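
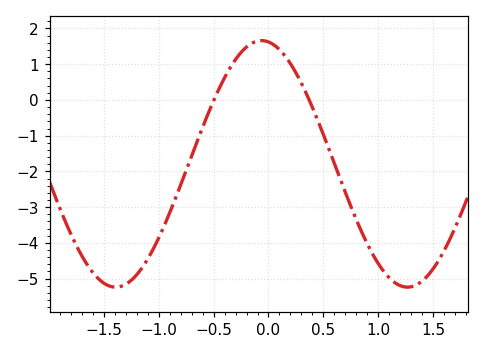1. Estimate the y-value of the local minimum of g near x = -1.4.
-5.24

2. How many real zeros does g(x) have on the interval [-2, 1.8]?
2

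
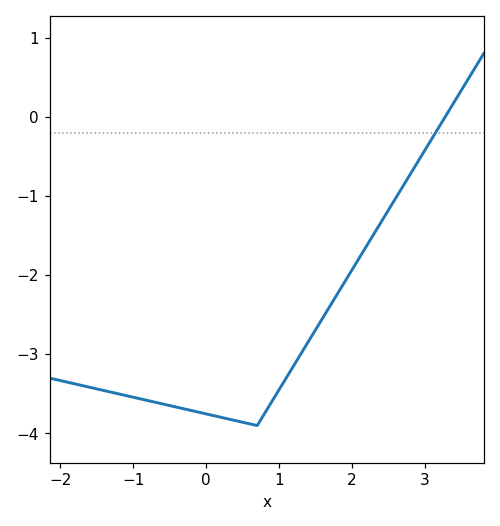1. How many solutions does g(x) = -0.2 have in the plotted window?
1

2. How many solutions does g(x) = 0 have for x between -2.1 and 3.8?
1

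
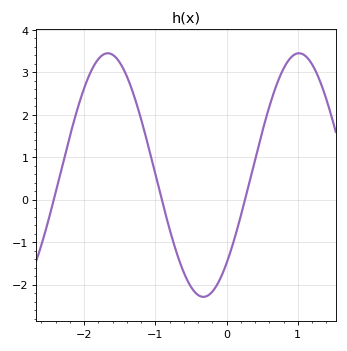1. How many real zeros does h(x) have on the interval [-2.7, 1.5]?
3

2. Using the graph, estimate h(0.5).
1.6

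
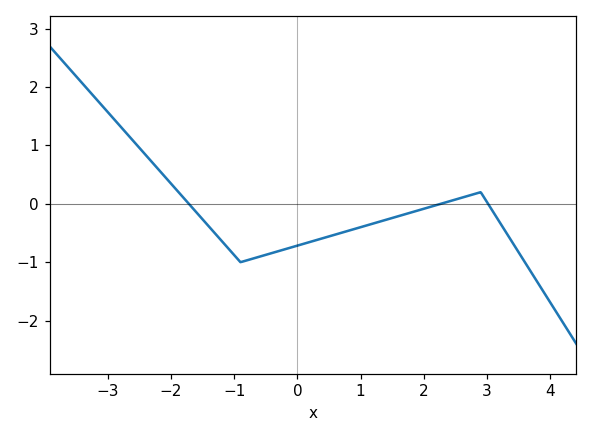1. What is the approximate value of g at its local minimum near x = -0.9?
-1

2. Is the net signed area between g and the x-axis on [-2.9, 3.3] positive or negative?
negative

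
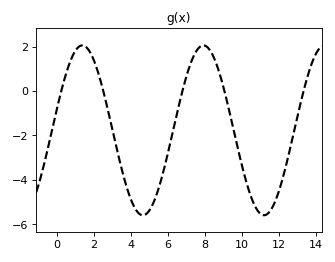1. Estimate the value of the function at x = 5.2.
-5.07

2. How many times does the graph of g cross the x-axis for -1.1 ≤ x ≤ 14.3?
5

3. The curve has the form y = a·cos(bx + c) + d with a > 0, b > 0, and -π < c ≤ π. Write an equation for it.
y = 3.82cos(0.96x - 1.32) - 1.77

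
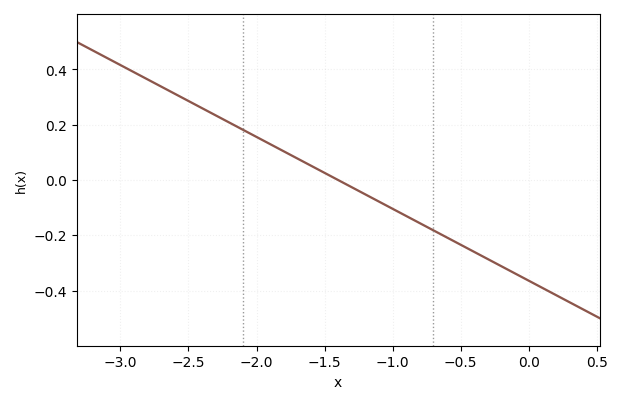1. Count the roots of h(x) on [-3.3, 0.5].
1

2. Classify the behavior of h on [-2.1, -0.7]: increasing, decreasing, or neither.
decreasing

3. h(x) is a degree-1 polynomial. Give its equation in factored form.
y = -0.26(x + 1.4)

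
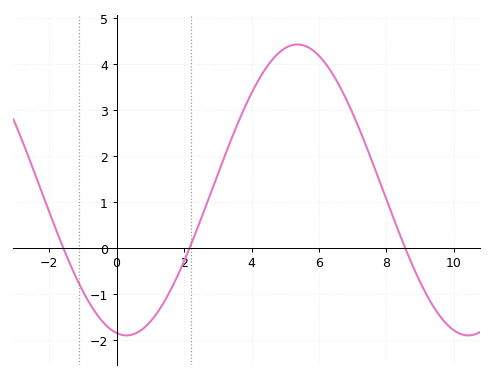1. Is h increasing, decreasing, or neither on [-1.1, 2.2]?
neither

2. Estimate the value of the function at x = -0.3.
-1.7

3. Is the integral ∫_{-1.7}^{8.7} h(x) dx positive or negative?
positive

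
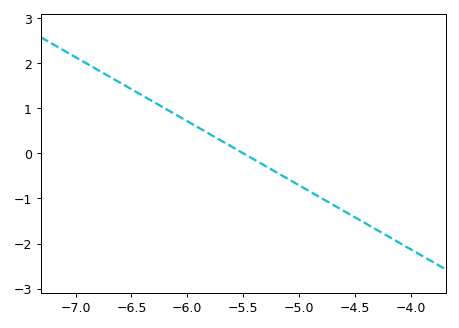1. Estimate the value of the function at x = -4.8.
-1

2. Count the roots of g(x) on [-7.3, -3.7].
1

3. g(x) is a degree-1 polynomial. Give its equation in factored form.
y = -1.42(x + 5.5)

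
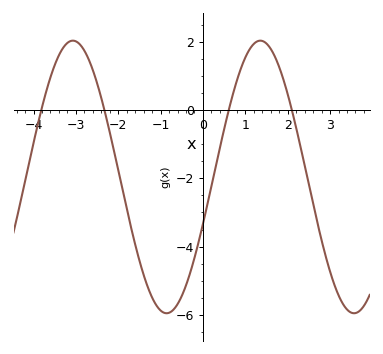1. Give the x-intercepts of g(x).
-3.8, -2.4, 0.6, 2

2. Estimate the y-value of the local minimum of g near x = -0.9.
-6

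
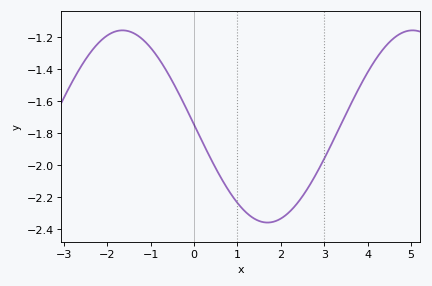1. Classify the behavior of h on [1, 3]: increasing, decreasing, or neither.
neither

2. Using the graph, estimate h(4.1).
-1.38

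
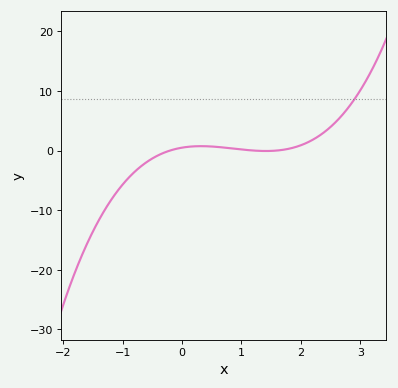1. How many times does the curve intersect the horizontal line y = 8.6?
1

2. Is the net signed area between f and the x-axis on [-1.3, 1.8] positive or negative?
negative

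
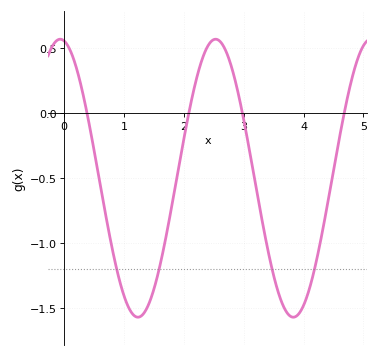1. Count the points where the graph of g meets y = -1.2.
4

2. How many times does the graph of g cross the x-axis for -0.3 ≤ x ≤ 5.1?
4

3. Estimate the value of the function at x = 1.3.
-1.56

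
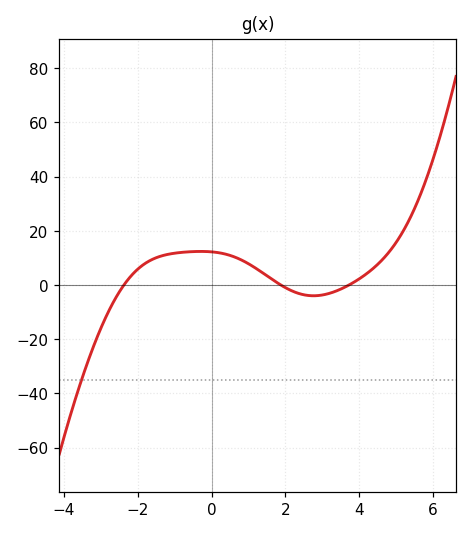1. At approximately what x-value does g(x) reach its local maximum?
-0.29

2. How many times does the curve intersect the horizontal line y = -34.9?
1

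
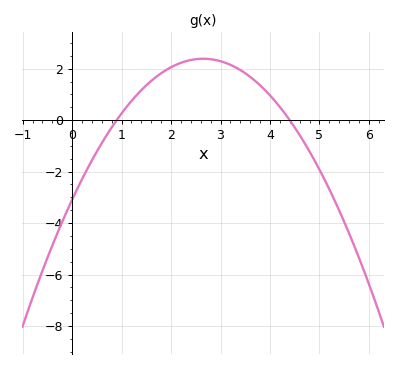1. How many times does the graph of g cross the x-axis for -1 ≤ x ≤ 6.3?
2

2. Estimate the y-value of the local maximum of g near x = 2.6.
2.39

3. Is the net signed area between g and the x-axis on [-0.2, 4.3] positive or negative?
positive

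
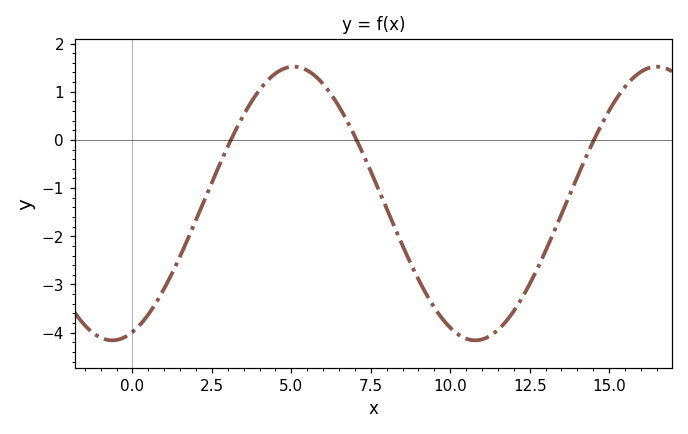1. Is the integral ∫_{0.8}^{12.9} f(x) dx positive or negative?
negative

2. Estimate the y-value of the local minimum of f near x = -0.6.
-4.16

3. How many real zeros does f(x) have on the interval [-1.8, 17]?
3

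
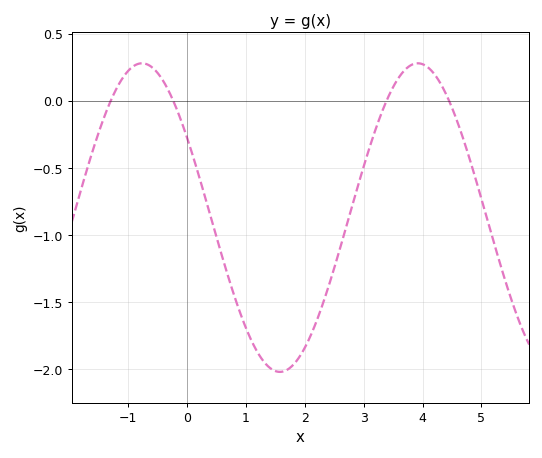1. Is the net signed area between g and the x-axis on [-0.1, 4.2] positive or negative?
negative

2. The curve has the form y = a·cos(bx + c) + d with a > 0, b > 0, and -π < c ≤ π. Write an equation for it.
y = 1.15cos(1.3x + 1) - 0.87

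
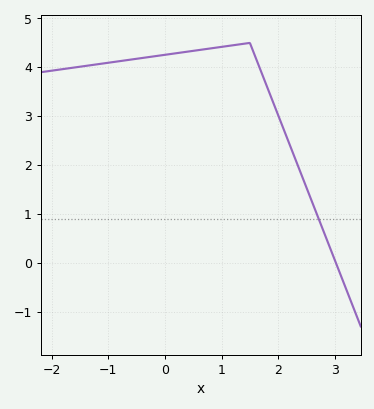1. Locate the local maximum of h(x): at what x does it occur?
1.5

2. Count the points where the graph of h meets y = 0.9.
1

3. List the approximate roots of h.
3.02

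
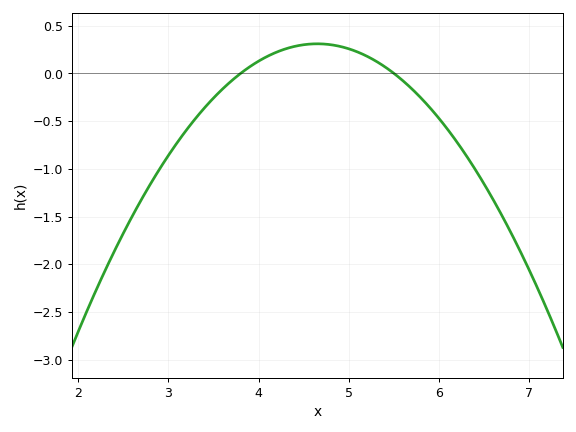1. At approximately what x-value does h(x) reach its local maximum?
4.65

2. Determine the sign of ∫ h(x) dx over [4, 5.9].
positive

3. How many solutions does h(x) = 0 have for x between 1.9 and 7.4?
2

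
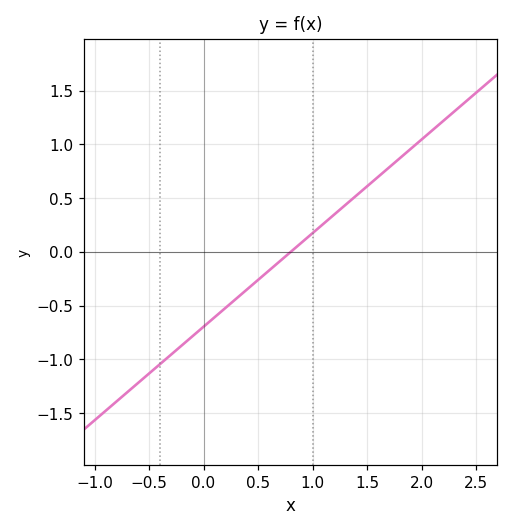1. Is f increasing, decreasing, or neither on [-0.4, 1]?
increasing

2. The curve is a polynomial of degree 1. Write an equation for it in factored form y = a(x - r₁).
y = 0.87(x - 0.8)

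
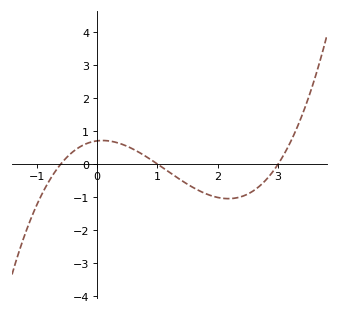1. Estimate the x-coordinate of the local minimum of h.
2.2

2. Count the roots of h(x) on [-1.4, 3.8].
3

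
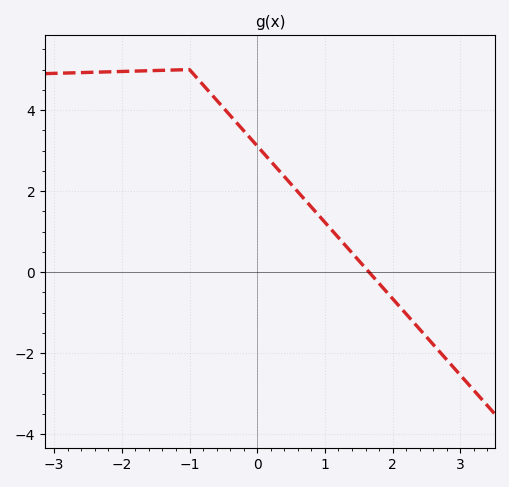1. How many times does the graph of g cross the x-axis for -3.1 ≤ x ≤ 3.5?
1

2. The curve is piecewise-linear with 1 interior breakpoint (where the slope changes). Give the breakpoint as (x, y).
(-1, 5)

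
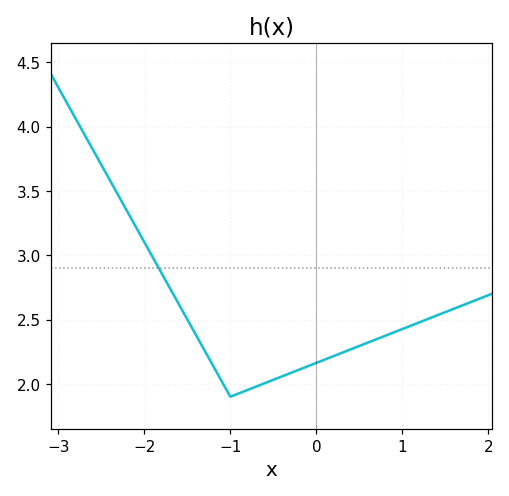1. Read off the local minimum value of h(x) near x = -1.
1.9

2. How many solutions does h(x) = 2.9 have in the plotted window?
1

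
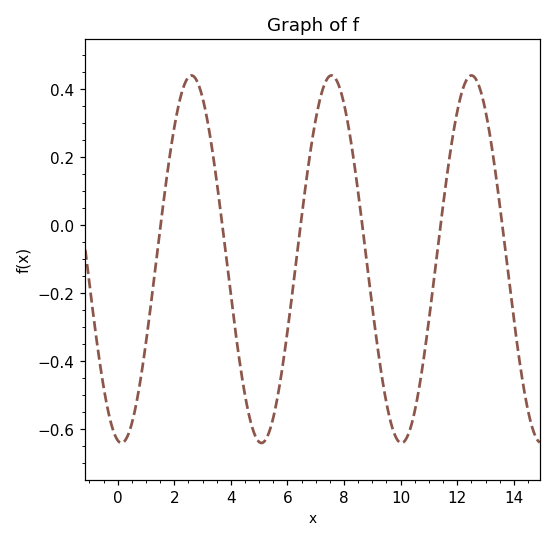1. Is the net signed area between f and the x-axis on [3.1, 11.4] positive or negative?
negative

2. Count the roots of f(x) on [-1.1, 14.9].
6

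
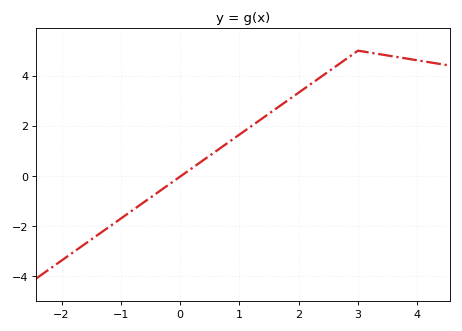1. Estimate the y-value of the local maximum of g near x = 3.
5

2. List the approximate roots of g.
0.019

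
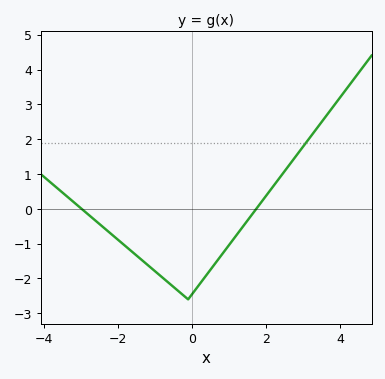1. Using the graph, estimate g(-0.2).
-2.5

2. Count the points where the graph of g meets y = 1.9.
1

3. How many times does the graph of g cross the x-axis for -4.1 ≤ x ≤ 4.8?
2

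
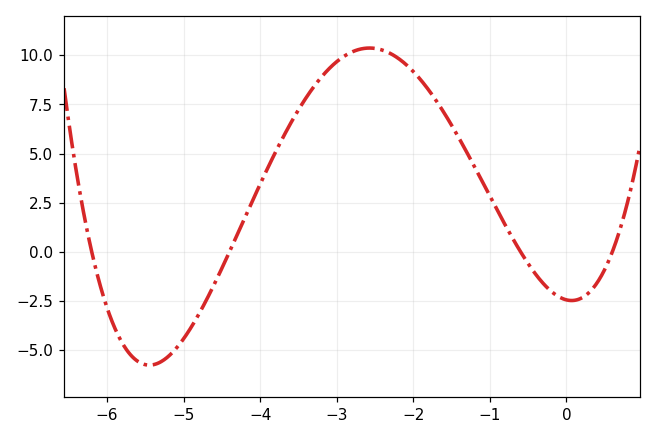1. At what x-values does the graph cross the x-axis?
-6.2, -4.4, -0.6, 0.6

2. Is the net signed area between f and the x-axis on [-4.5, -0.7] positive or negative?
positive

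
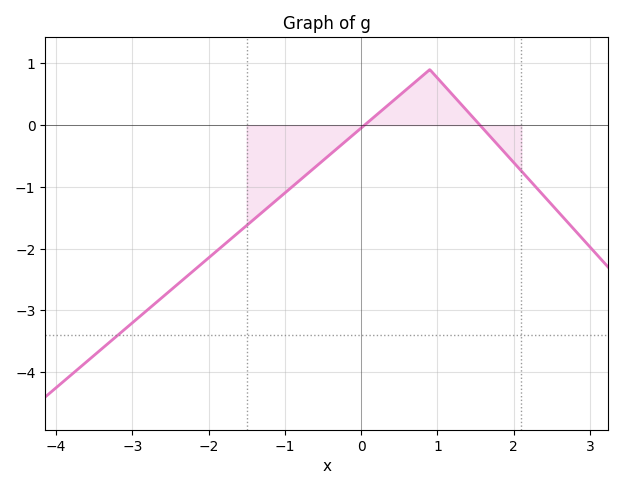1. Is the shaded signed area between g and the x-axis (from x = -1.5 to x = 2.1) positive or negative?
negative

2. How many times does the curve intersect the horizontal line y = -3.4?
1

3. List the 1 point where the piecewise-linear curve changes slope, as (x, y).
(0.9, 0.9)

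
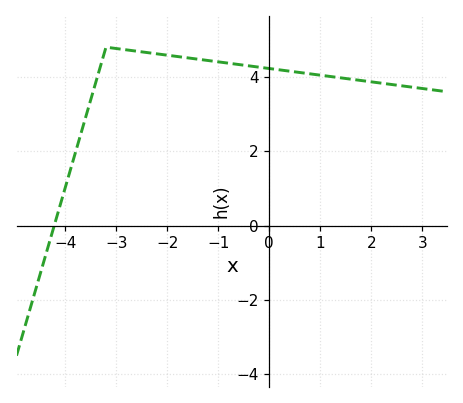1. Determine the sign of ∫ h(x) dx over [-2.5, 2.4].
positive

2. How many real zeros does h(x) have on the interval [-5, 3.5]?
1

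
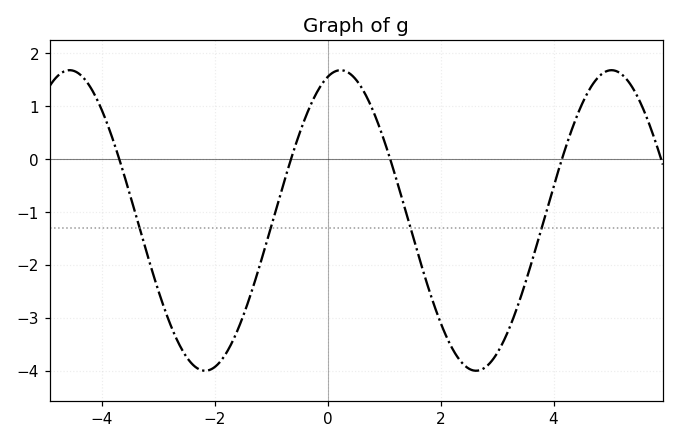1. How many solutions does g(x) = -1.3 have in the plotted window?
4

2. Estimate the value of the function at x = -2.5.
-3.7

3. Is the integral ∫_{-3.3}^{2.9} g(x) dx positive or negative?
negative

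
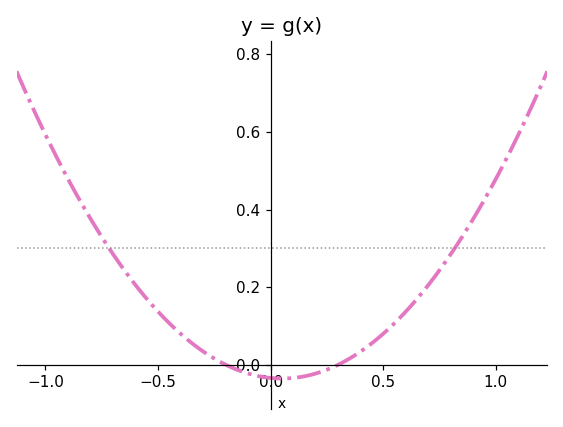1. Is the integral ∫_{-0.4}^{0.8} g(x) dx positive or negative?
positive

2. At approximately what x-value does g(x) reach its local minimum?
0.05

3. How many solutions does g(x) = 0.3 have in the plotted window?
2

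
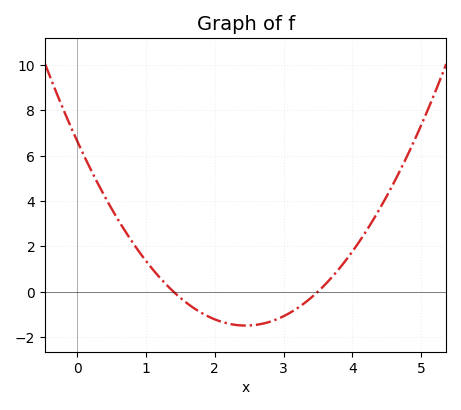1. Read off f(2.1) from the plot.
-1.4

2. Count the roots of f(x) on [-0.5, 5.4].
2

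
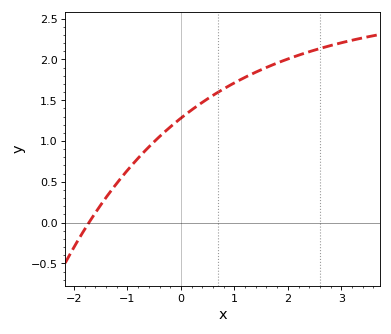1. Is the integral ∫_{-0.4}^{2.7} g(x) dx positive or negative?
positive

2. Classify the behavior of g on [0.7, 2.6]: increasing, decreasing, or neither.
increasing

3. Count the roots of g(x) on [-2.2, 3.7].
1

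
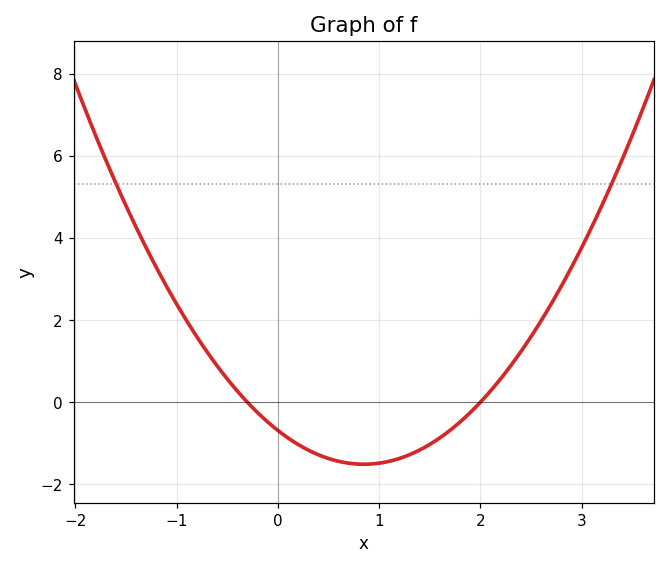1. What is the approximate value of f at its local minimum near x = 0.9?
-1.6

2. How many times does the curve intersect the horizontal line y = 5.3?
2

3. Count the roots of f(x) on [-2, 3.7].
2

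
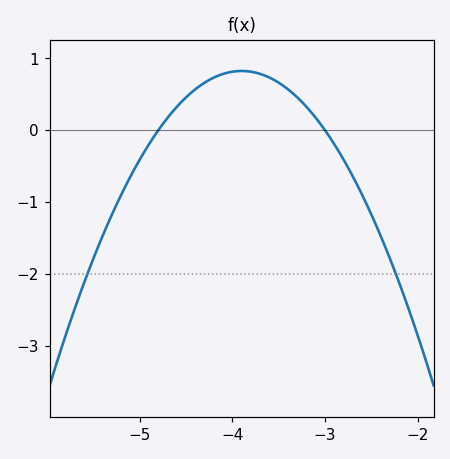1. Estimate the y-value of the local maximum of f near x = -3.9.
0.826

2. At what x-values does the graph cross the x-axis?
-4.8, -3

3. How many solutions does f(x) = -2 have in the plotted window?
2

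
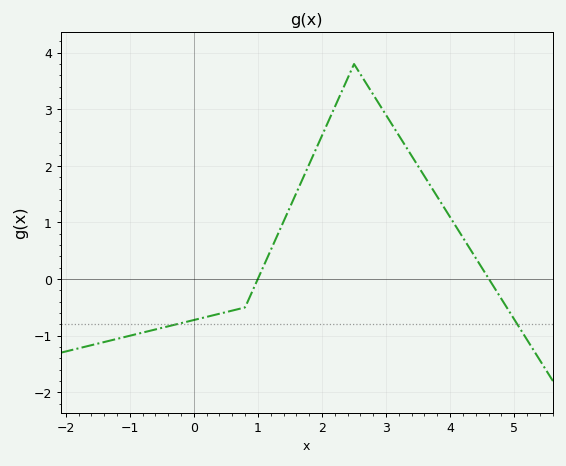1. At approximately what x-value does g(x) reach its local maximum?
2.6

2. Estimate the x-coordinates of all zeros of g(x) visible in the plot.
1, 4.6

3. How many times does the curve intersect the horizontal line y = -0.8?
2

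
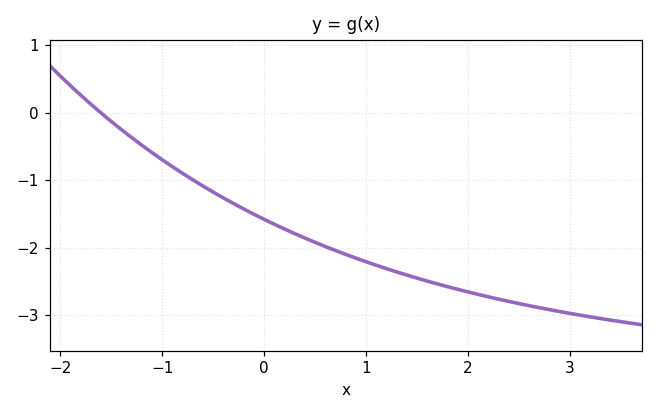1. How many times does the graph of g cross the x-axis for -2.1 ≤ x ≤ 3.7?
1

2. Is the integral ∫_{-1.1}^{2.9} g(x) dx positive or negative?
negative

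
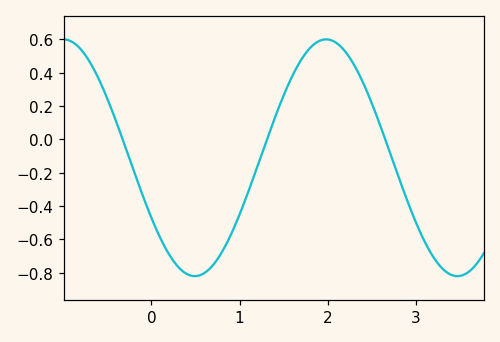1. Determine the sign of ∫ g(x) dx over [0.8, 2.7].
positive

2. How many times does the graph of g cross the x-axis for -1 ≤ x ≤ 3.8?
3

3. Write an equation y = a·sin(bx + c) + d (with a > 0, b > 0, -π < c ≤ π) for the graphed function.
y = 0.71sin(2.11x - 2.61) - 0.11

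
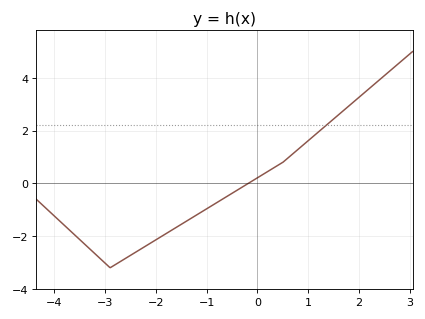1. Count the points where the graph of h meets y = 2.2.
1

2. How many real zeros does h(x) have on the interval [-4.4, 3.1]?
1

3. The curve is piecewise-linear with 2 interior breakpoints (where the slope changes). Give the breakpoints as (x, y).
(-2.9, -3.2); (0.5, 0.8)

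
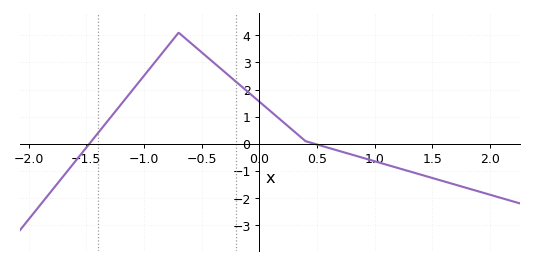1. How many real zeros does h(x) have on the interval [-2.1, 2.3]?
2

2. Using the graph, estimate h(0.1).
1.19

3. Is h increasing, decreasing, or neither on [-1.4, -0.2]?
neither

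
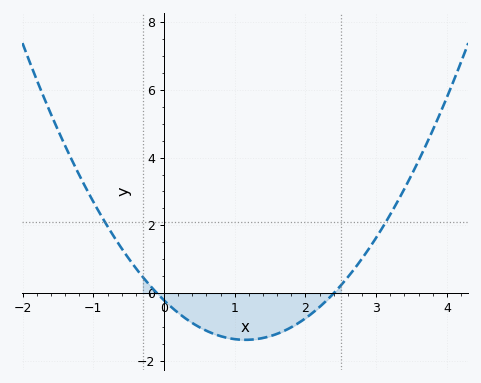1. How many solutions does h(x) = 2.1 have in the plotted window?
2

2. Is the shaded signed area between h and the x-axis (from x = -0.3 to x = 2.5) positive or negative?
negative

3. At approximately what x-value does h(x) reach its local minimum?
1.1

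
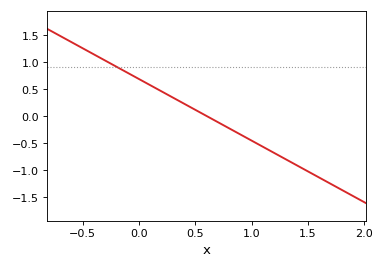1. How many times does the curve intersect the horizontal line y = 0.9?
1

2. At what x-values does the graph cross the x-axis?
0.6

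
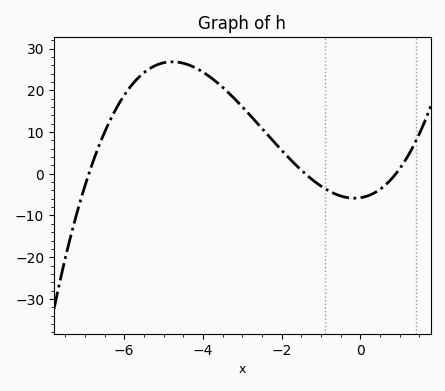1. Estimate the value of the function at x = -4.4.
26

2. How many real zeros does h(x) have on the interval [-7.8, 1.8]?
3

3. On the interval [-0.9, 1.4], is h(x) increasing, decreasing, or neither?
neither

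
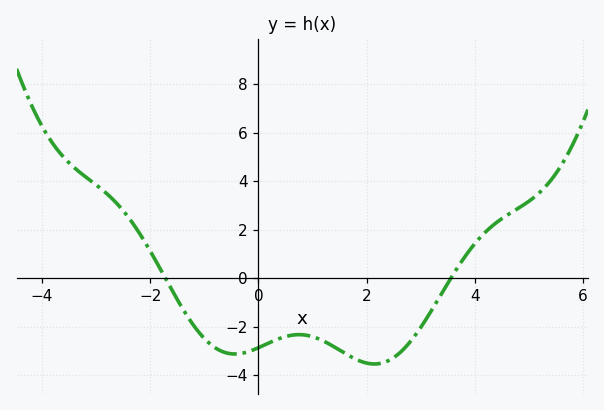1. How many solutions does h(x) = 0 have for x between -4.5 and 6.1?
2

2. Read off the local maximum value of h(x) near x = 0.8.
-2.33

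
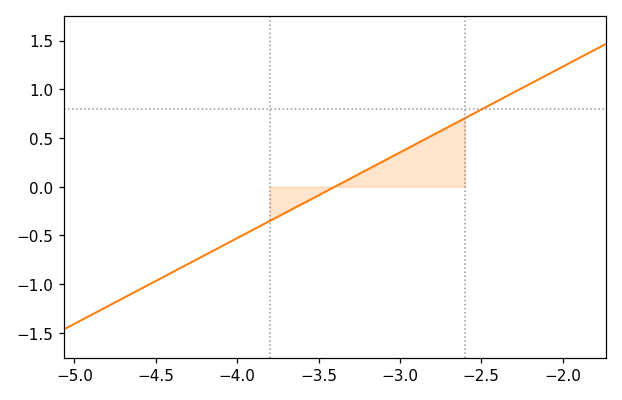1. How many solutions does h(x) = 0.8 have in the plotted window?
1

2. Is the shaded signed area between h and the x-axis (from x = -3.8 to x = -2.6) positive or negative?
positive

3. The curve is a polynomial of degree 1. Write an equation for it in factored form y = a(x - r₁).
y = 0.88(x + 3.4)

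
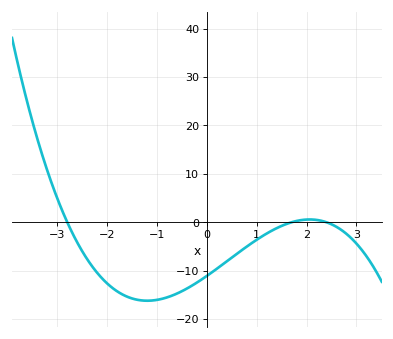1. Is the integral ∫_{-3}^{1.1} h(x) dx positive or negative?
negative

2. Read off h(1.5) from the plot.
-0.751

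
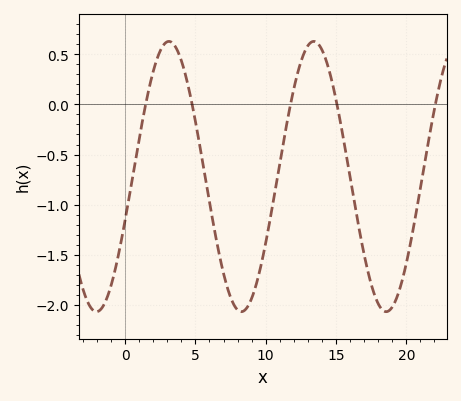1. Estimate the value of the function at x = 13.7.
0.61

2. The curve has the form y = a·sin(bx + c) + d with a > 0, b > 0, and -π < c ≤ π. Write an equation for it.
y = 1.35sin(0.61x - 0.33) - 0.72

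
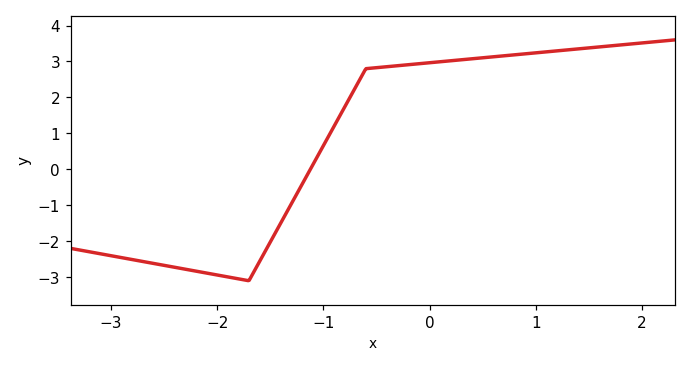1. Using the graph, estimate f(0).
2.97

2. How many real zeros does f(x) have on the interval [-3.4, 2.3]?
1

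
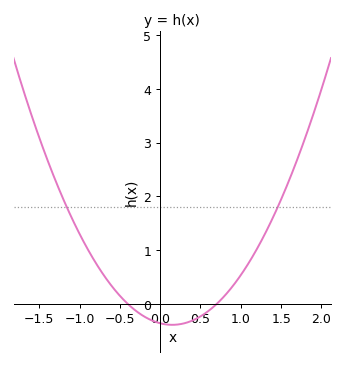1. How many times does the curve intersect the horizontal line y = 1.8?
2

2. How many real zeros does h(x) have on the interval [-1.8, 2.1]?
2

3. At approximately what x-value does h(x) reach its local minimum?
0.15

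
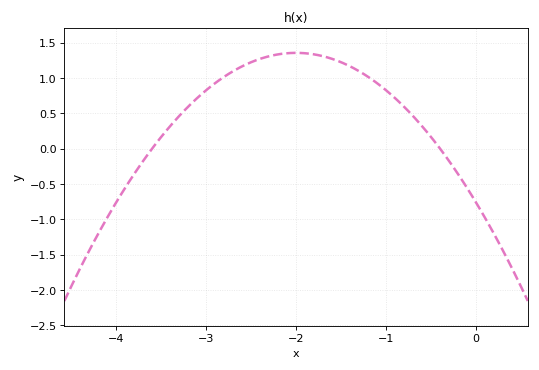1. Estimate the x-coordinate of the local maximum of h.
-2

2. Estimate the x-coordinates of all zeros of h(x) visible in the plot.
-3.6, -0.4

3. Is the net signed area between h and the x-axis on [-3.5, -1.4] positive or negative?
positive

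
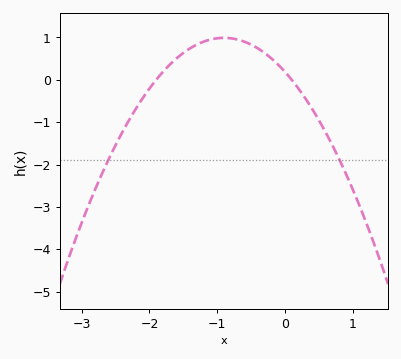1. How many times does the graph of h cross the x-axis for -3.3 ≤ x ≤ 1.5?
2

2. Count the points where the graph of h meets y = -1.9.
2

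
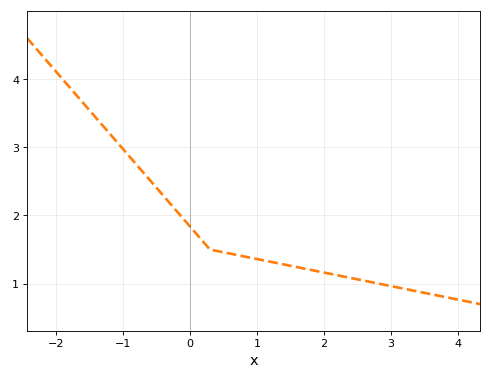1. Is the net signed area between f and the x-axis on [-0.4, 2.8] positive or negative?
positive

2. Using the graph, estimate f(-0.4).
2.3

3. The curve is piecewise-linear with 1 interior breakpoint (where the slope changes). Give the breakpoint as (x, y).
(0.3, 1.5)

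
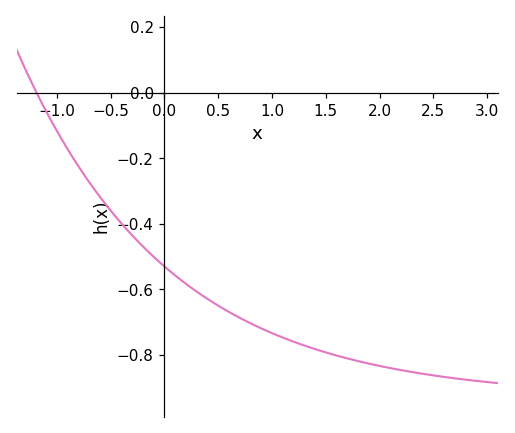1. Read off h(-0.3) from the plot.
-0.44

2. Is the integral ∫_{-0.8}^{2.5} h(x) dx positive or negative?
negative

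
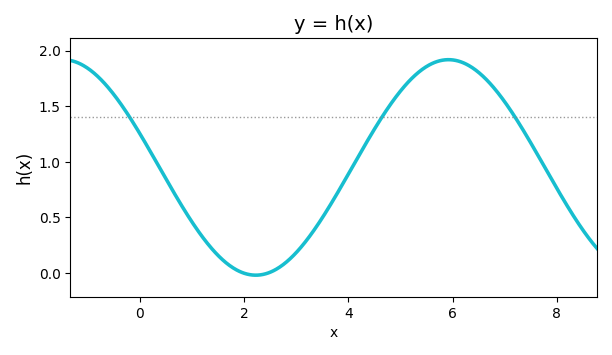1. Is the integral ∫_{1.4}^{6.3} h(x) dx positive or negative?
positive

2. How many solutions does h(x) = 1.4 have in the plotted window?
3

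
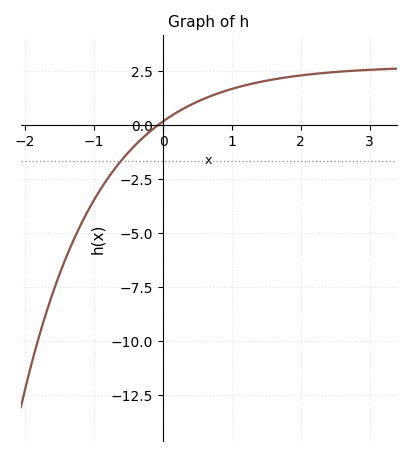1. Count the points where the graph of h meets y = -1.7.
1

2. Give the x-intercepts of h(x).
-0.065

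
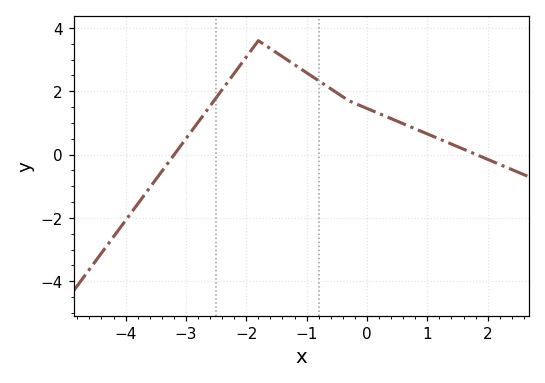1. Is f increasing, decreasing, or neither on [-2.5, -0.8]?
neither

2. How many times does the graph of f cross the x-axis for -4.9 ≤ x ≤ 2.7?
2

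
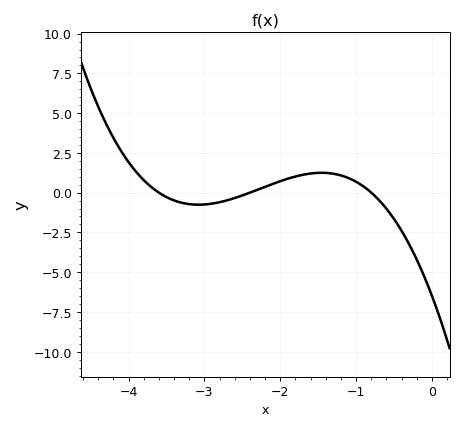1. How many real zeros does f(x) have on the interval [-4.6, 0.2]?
3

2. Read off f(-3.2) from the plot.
-0.5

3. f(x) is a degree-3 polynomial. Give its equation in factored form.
y = -0.94(x + 3.6)(x + 2.4)(x + 0.8)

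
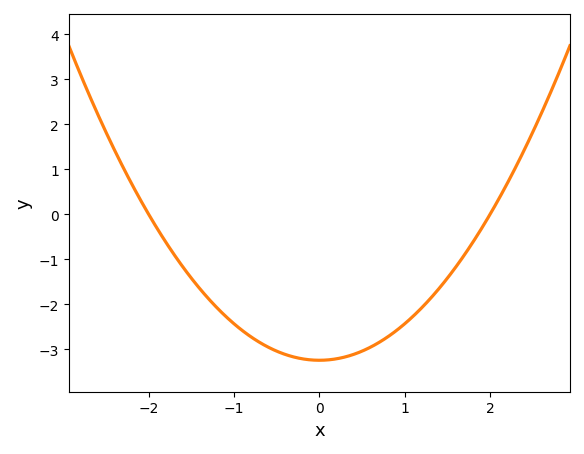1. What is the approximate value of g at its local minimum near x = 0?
-3.2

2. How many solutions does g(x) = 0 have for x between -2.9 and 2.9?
2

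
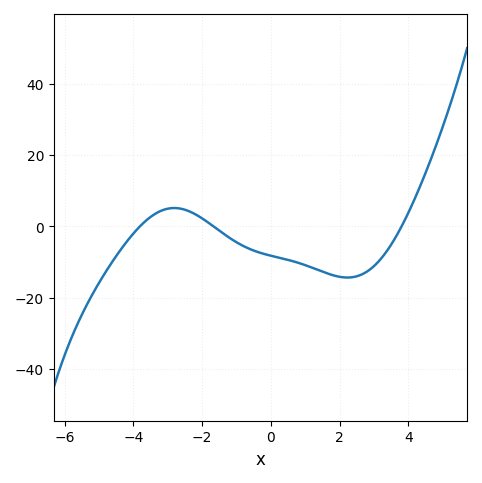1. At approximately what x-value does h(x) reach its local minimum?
2.2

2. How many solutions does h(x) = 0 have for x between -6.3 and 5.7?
3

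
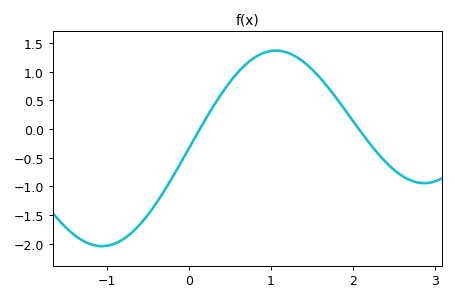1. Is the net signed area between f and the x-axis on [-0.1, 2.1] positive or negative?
positive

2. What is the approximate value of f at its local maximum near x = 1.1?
1.35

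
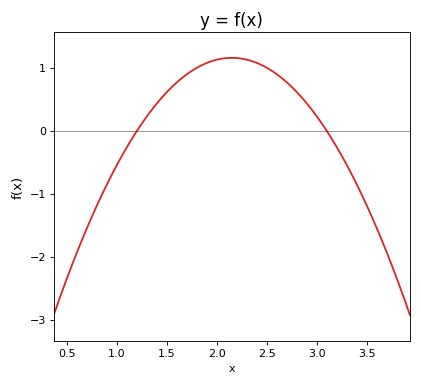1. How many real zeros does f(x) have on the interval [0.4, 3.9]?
2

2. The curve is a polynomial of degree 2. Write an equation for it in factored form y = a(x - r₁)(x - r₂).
y = -1.28(x - 1.2)(x - 3.1)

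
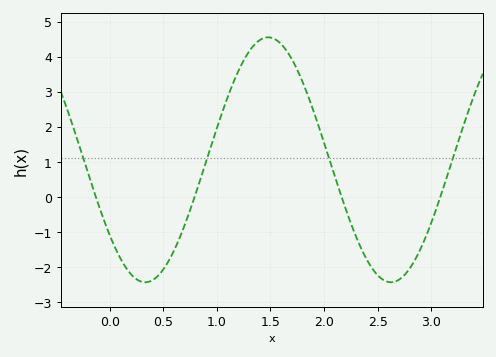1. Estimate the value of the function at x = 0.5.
-2.1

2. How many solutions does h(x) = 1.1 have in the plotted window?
4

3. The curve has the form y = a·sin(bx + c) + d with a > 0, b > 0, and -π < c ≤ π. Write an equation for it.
y = 3.49sin(2.7x - 2.5) + 1.06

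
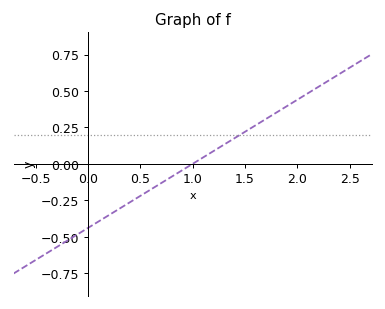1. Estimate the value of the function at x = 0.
-0.44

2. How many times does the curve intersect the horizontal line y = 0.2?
1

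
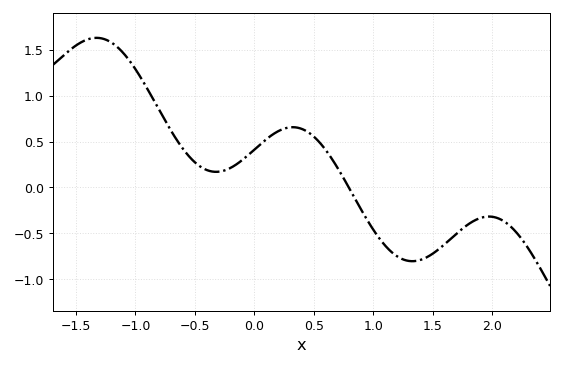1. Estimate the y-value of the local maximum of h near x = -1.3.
1.63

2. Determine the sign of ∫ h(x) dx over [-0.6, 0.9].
positive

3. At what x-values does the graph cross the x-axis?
0.793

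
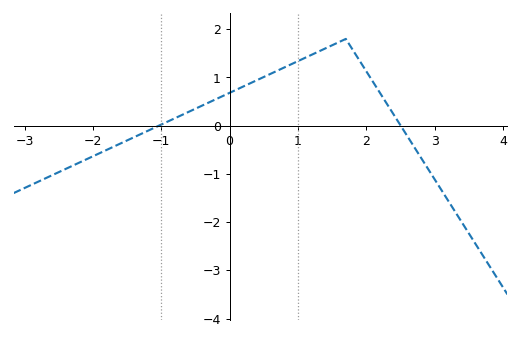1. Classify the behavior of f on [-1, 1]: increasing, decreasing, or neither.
increasing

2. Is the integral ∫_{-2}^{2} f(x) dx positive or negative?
positive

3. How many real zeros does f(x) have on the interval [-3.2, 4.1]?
2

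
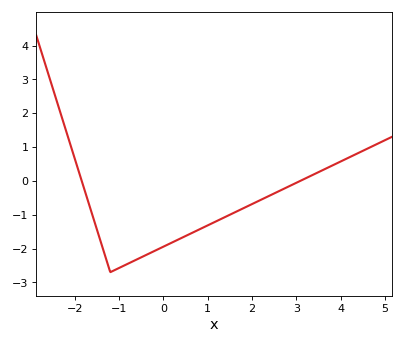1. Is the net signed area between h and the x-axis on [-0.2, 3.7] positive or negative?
negative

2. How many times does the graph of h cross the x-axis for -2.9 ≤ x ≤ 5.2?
2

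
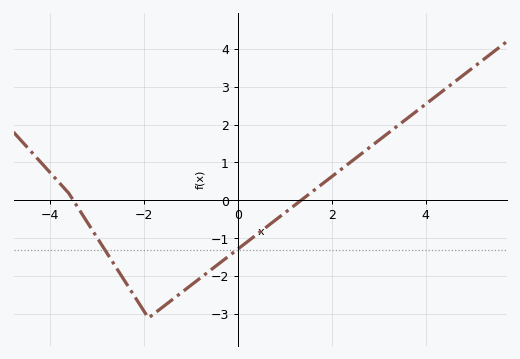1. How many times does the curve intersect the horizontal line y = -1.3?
2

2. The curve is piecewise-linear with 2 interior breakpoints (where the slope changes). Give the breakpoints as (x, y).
(-3.6, 0.2); (-1.9, -3.1)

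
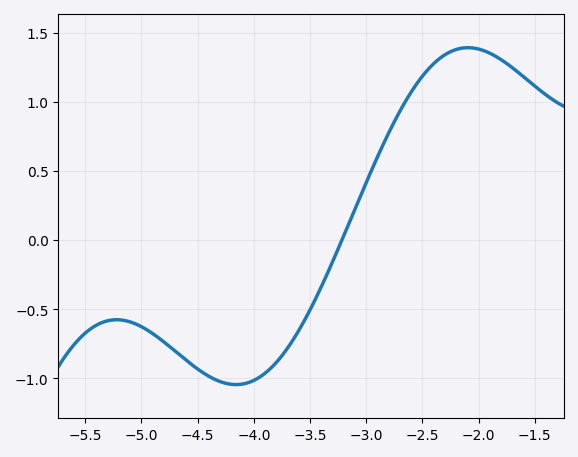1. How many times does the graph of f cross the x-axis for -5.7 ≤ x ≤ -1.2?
1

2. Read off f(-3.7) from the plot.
-0.783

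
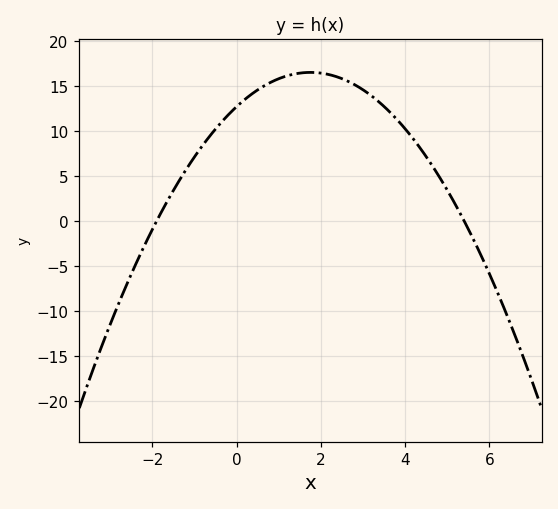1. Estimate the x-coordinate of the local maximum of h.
1.75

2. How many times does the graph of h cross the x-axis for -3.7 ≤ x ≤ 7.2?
2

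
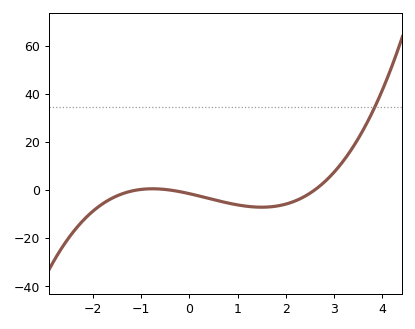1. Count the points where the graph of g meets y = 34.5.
1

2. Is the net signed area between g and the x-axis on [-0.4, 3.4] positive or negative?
negative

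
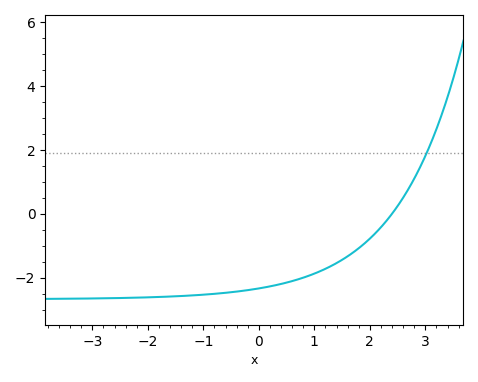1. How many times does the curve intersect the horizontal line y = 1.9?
1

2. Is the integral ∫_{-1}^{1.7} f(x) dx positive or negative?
negative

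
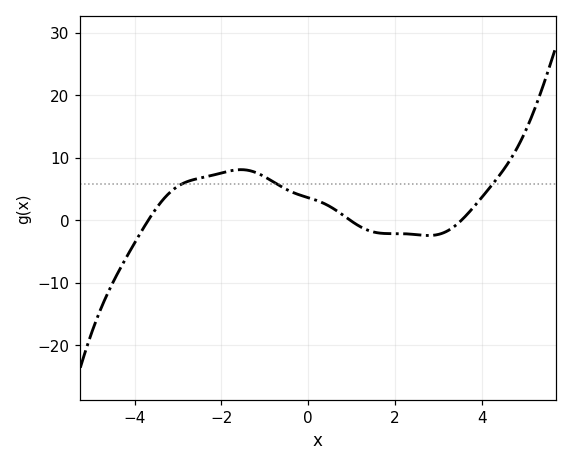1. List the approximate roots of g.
-3.6, 1, 3.6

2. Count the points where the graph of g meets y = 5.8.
3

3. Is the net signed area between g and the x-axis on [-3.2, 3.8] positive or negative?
positive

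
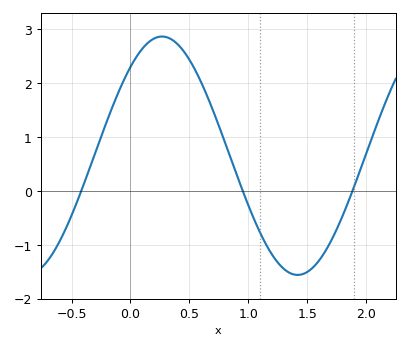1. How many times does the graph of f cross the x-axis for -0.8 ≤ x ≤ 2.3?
3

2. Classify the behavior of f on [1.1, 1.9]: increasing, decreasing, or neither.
neither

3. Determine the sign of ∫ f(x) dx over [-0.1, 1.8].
positive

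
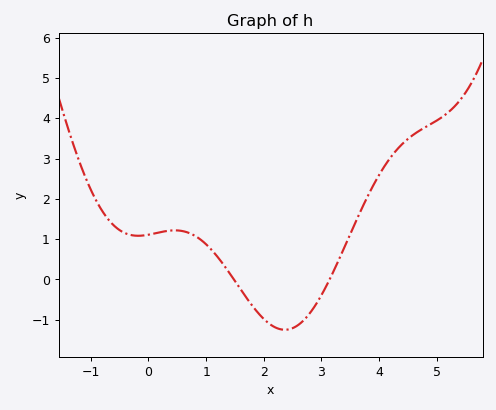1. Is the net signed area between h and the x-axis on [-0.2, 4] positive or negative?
positive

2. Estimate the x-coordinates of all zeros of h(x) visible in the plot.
1.5, 3.1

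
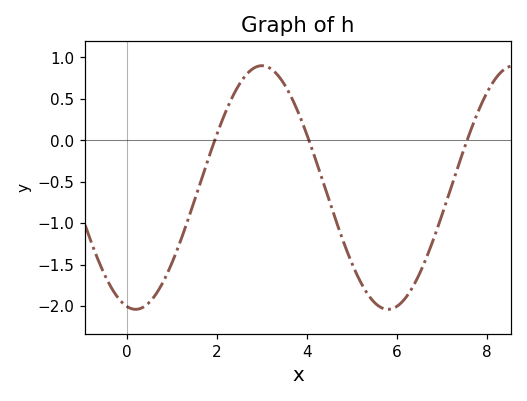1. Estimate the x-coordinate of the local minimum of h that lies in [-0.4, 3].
0.188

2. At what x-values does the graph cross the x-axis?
1.95, 4.04, 7.56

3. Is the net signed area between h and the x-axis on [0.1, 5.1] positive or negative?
negative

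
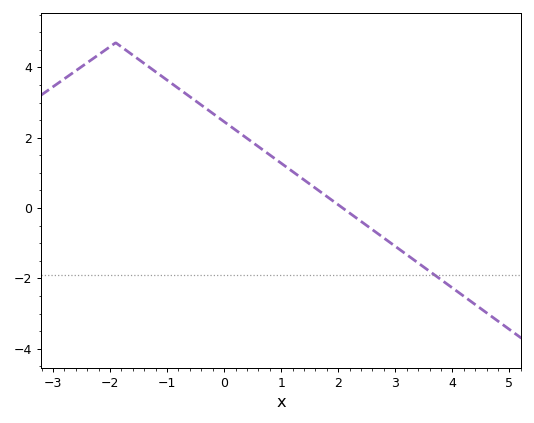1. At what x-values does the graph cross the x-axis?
2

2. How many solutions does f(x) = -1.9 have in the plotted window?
1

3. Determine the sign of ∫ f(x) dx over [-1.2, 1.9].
positive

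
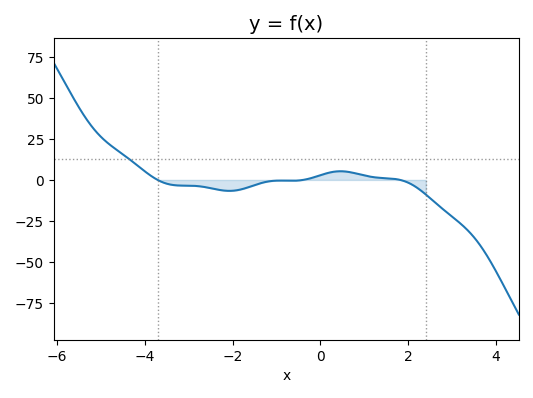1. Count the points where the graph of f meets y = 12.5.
1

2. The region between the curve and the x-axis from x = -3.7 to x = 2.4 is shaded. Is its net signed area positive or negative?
negative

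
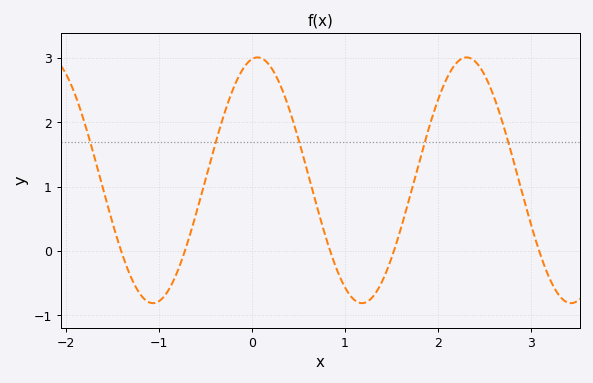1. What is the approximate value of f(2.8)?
1.4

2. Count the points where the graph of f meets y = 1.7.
5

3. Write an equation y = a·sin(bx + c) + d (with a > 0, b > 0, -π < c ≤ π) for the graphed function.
y = 1.91sin(2.8x + 1.4) + 1.1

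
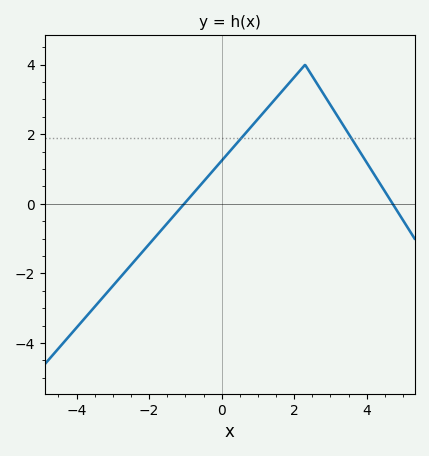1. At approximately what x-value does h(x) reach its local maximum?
2.2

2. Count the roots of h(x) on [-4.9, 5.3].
2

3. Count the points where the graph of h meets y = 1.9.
2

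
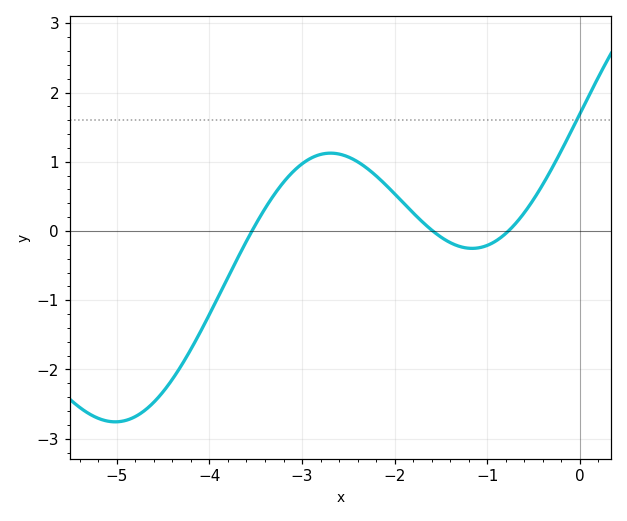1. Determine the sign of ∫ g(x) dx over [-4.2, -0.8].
positive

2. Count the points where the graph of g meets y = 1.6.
1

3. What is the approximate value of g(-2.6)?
1.1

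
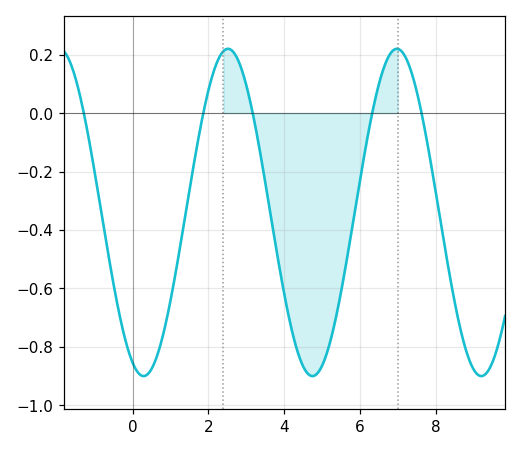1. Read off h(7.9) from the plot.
-0.192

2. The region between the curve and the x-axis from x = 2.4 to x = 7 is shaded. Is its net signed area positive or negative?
negative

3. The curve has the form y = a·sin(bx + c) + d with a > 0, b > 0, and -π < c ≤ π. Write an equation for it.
y = 0.56sin(1.41x - 1.98) - 0.34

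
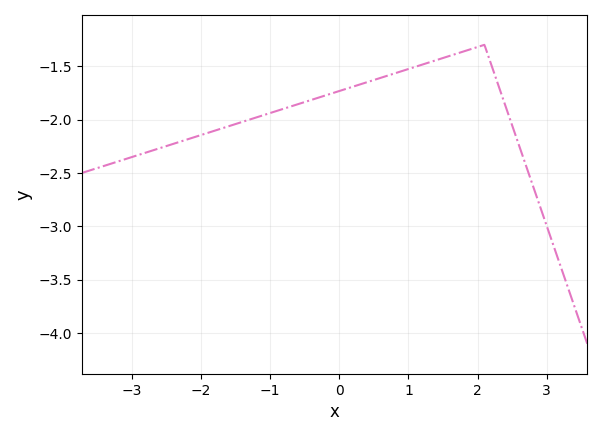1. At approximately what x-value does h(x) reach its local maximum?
2.1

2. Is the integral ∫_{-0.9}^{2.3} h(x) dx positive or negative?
negative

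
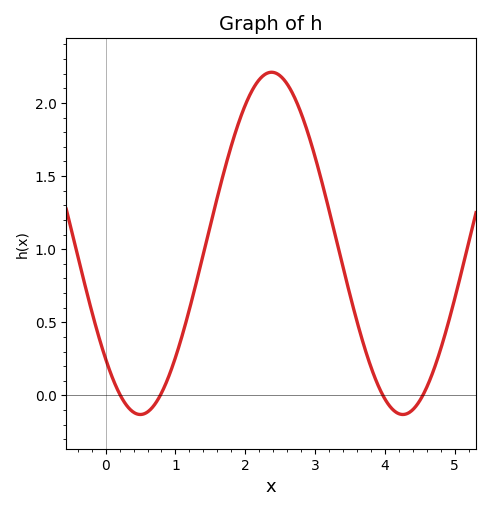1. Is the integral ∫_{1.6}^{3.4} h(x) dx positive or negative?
positive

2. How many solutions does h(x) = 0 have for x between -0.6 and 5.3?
4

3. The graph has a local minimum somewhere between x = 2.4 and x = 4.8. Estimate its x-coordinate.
4.26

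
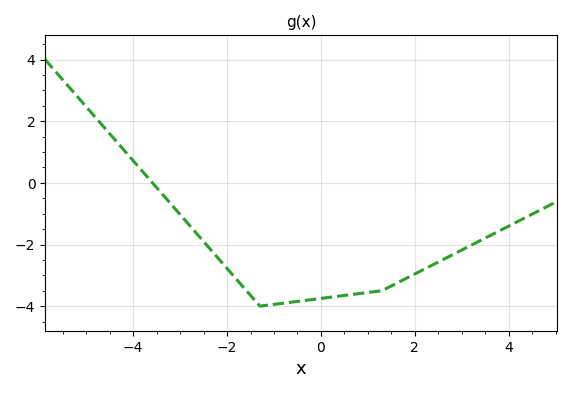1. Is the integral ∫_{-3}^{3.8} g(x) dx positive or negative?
negative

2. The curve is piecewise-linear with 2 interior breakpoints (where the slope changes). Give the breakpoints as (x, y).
(-1.3, -4); (1.3, -3.5)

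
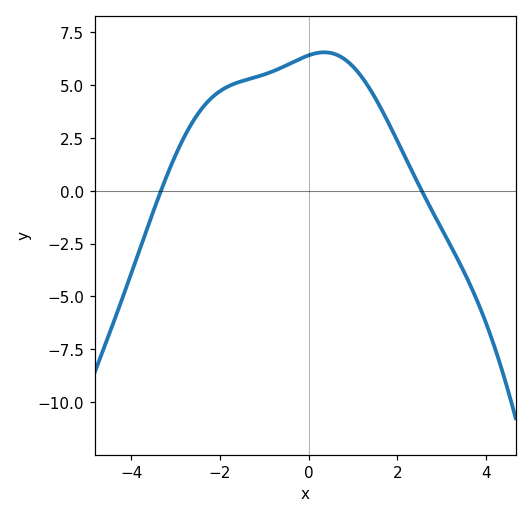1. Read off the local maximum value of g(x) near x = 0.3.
6.56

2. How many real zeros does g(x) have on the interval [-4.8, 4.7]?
2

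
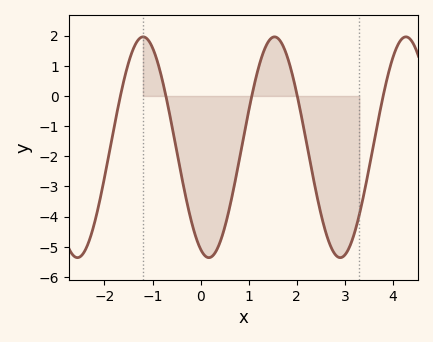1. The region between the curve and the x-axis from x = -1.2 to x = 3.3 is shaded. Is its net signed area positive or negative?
negative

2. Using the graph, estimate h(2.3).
-2.38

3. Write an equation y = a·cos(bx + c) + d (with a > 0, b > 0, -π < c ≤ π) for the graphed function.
y = 3.66cos(2.3x + 2.75) - 1.7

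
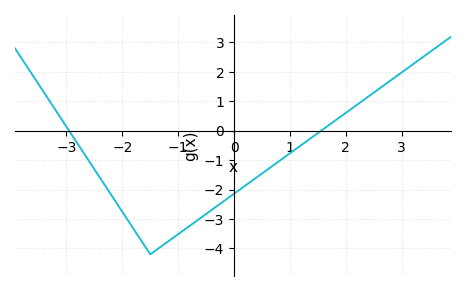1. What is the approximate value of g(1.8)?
0.336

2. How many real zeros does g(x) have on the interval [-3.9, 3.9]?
2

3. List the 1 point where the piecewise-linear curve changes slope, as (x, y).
(-1.5, -4.2)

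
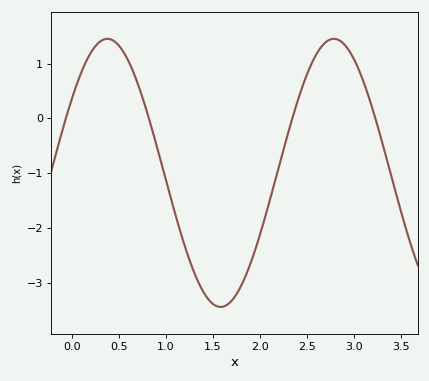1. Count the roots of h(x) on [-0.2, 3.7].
4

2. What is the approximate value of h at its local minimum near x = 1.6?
-3.43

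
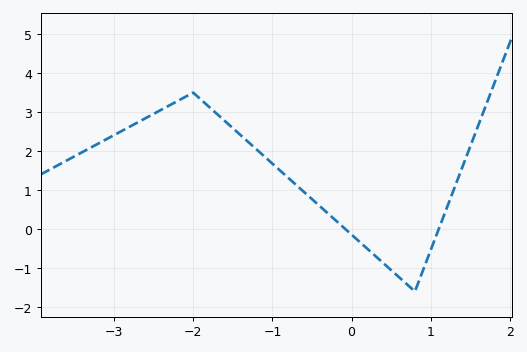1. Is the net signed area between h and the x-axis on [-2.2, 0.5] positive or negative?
positive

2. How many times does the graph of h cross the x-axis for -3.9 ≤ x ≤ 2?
2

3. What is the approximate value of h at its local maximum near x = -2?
3.5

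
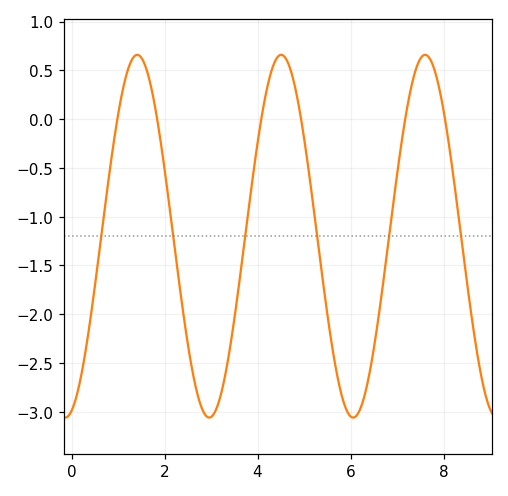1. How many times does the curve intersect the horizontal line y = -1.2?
6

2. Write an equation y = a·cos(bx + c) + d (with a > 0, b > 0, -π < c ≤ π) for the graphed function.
y = 1.86cos(2x - 2.9) - 1.2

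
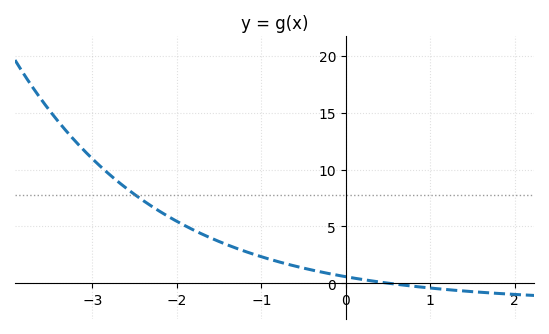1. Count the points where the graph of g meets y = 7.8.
1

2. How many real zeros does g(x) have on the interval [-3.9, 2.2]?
1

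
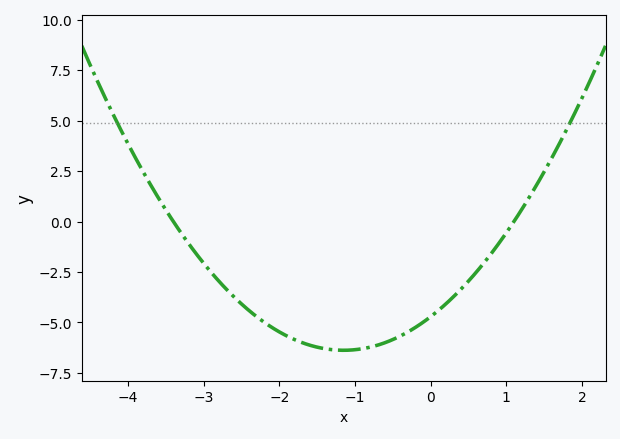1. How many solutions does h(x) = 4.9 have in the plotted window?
2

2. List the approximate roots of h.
-3.4, 1.1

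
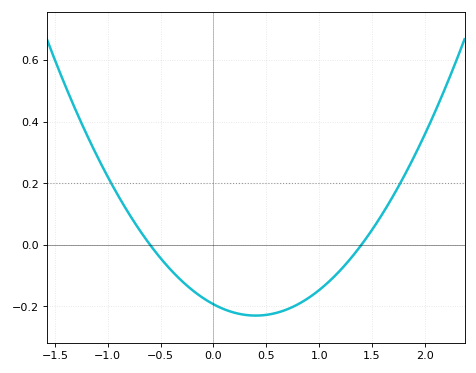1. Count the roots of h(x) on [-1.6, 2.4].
2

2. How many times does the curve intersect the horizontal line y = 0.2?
2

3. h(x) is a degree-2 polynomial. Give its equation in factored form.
y = 0.23(x + 0.6)(x - 1.4)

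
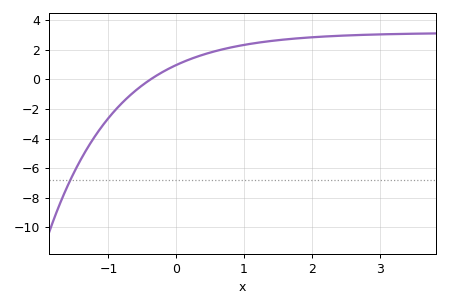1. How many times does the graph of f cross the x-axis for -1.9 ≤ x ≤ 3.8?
1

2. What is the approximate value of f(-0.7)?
-1.16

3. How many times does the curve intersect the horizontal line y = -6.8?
1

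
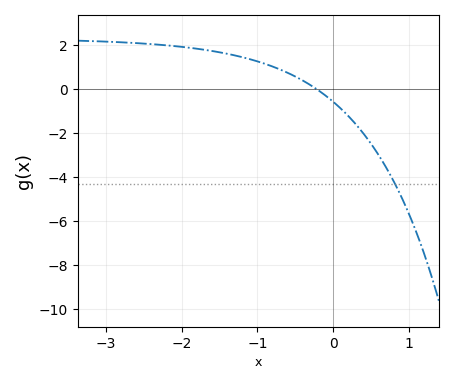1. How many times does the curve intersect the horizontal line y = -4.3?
1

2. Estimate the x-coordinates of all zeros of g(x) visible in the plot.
-0.2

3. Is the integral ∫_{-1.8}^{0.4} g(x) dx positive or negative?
positive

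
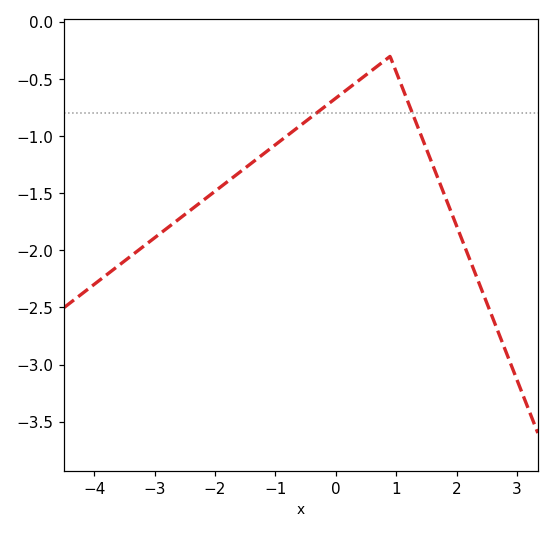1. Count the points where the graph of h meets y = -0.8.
2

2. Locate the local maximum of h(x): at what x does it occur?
0.9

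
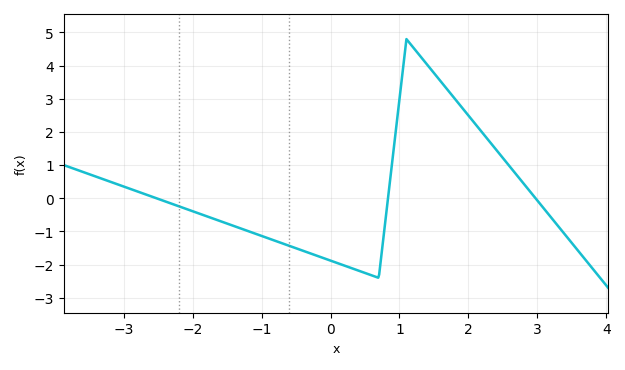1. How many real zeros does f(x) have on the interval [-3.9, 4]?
3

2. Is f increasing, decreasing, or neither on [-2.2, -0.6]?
decreasing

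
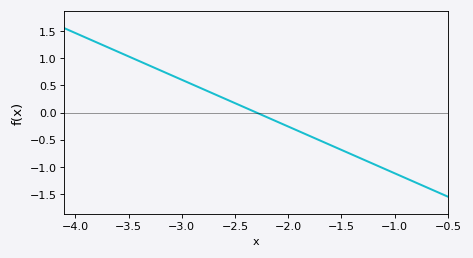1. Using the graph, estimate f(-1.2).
-0.946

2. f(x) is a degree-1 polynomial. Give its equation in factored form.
y = -0.86(x + 2.3)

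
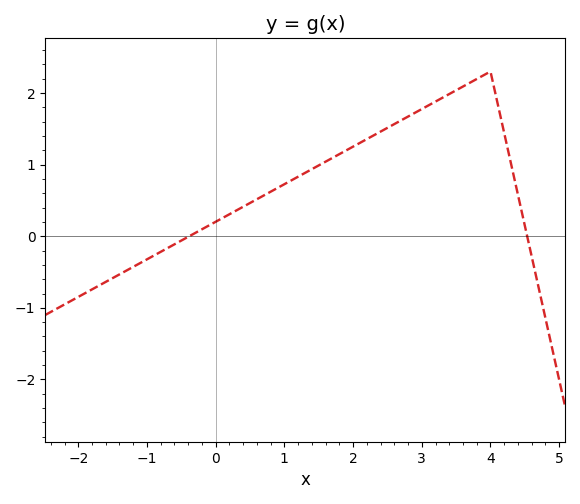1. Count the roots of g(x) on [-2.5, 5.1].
2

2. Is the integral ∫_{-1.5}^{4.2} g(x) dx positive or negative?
positive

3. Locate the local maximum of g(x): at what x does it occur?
4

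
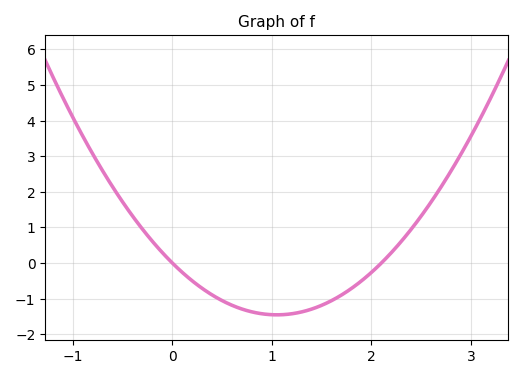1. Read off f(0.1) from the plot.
-0.3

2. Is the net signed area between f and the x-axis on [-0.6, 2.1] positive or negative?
negative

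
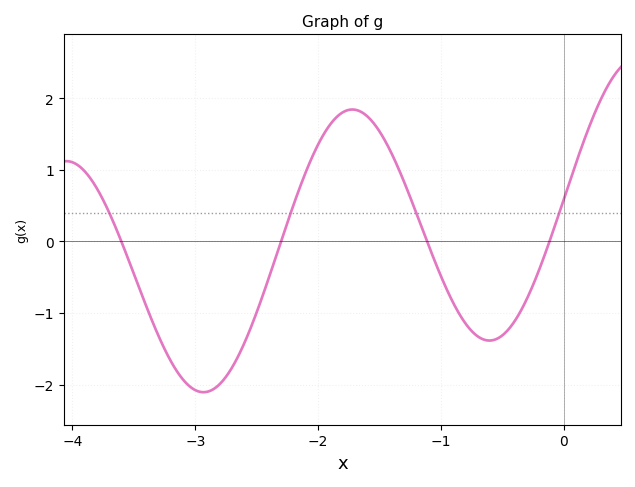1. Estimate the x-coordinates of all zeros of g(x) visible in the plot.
-3.6, -2.3, -1.1, -0.1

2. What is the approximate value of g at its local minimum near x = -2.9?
-2.1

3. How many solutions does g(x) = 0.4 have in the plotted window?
4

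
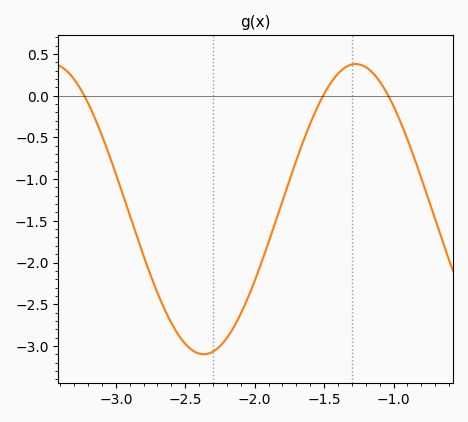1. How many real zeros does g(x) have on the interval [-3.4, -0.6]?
3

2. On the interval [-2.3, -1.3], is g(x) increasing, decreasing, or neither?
increasing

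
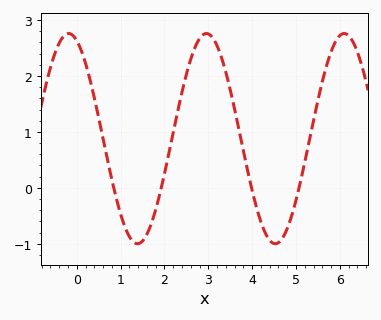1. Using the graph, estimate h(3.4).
2.07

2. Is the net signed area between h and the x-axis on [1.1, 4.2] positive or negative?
positive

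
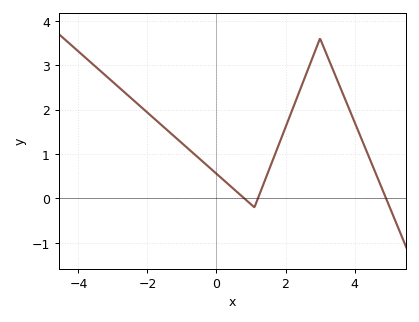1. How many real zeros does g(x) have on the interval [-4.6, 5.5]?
3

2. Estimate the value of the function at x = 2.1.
1.8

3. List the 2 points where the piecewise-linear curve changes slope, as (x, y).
(1.1, -0.2); (3, 3.6)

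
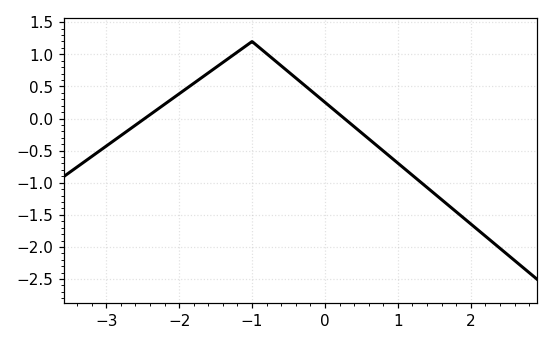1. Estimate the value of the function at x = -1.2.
1.05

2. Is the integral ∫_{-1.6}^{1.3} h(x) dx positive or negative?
positive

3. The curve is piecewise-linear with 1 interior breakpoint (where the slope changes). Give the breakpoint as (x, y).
(-1, 1.2)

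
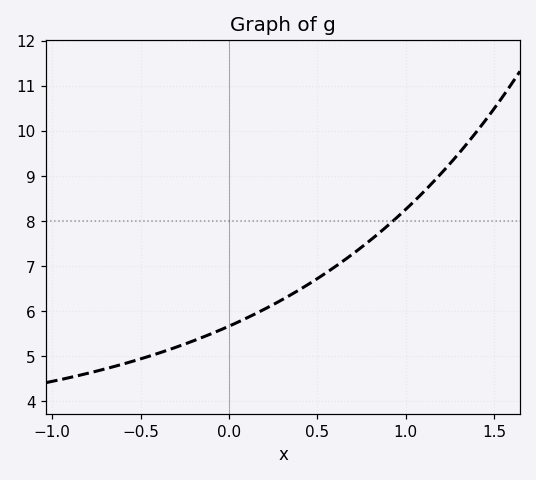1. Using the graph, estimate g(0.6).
6.99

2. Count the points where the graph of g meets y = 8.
1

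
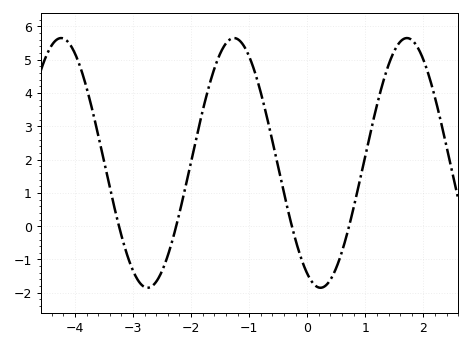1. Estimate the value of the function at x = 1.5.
5.26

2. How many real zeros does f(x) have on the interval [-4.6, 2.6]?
4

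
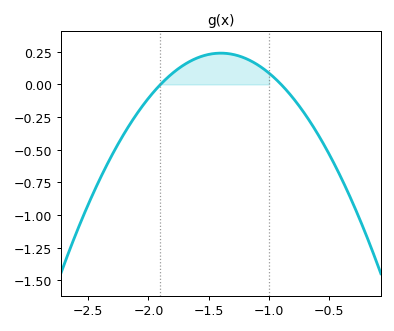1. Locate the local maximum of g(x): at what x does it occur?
-1.4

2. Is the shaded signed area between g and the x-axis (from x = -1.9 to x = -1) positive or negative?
positive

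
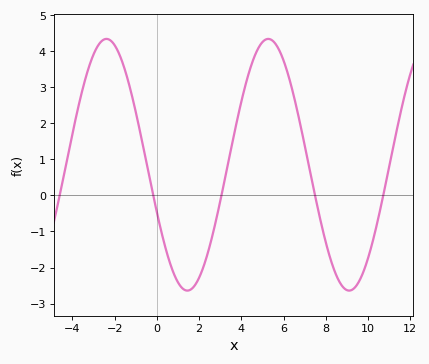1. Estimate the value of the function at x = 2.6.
-1.18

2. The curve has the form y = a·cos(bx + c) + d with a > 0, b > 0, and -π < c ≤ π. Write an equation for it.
y = 3.49cos(0.82x + 1.96) + 0.85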